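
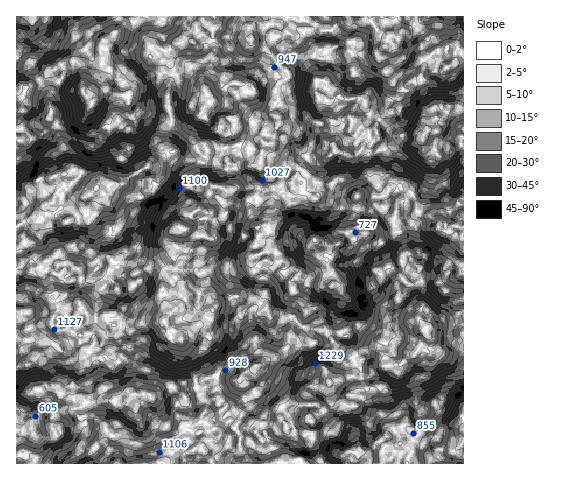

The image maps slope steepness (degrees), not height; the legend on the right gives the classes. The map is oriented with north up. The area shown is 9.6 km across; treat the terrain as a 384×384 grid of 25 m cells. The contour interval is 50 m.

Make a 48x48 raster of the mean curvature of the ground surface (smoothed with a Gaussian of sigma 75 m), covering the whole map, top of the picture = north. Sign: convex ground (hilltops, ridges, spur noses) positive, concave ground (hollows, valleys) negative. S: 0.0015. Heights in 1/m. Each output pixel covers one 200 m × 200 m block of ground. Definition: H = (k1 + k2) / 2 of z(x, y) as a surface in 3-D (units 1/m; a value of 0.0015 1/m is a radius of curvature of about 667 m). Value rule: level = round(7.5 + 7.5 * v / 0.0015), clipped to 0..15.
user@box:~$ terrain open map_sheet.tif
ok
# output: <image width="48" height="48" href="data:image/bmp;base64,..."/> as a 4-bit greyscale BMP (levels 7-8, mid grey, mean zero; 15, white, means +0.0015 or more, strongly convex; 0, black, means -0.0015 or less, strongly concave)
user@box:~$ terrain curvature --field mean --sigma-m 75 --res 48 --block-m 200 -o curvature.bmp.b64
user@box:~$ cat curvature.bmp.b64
<image width="48" height="48" href="data:image/bmp;base64,Qk32BAAAAAAAAHYAAAAoAAAAMAAAADAAAAABAAQAAAAAAIAEAAATCwAAEwsAABAAAAAAAAAAAAAAABEREQAiIiIAMzMzAERERABVVVUAZmZmAHd3dwCIiIgAmZmZAKqqqgC7u7sAzMzMAN3d3QDu7u4A////AGZ4qlZWuXy6x2ipZlemQwTHEzR8mcU1RMpYt3ZXqFV5uq3HiYnIVo/SAAFpmMhDI3MDNKmaWJZol3icp1inmZ/YyBlTi4l6hUI5EnR7e5GGSHNpo45a6GlnxQzRZTmHcYNMVKWvq0GpbaqWZoyIxs+1U1ykYlyXMlUGeLi5RibFq0r4eFV6ha2YrfklY4+akCt3pnRDETghmRfFykVqtlELmthacakKgFuIqGZ2VSMBhWyHh2dWdtqtkDiKlYomhKIUVlljhDVUMVqIYElWVs+v2GdCuXqWioVnRol1uGh2ZmUmZDFXiJady7qZ7ke3a5nJi7uJ23ZGq5dleEAWaIr8NFXfzIm6qXdozIh3hmd5rMqpRVdCJHq4S4ObS/rN2XmZ63V4ZnV8zba7lodWZEIVmqrIWKmadou6iFhKqZNL39ieyUBtk2ZMYEqnQ2rpZ0NUUnhYuMqLqKqoZ1OMY7zueKdodp/qd3p0l5uMppq/o1irVJi+rIbIa9Z6m9zJmb/IRr1sxYh5q3O/pmbdmnbaMxbJary4imqVZ/xXQ5iKepKdmri7FIi3QAjGl6+kdqtZx6h2AFSOeaa7XOncc2UQAWlH1kpyZ3xXYTRqRnBteqWYWHR6Y1hSAFt11DlDQzhEZsgXidh5d0F2NkJ2SLqmVY34WL+VkGmZytpnp3l3iWZ1RySqzodTnrrKi8+nmUmZx1eOuFV5qYZ4lAJnyUN2WXZ2r8vXhmdJ27d3R7achmavyXeIZTADFWZQjamJc6g4l7c3I4eN3cvvmreMhDAEdlRXiHcyRUVIEFE9o1R8/+V4WCA5cDRadCBK11kgQ2VYc3ZJdnecqoV4x2dnhVm7p3l72EY0x6o0q5lzOZWqiq+3h0mWrqz8u4ro2kVWmWl2eEJ0SXAmjLeCiSWXmp35hQOEmliZhUSKmpQVVGhja2S+78rai4eGdASlQjqr2EIBV8ciMUvDObrri6lmnIRUJleGMUiZp3lTIBdDaUATaYZDRlEFllbIR6M1VWqqlauGgymWjqIGhEQmyXRIh7jPnteKdozP1otkeGvZZadXEIs3dXpleted/Zrslq6rp//ZVJiMk4pUNaUEhXYjiFm+xkhGqO93dGq9RJpr2cs1iqeMzJd3cyanlHYIyd/Ng1MiSO+Wh9uXVq73aHiVJWYkZUpZo326Ys1QJ7/WF6rZBr/mOFRBJ2i3kkulUp6pqpqAJW/4S+iECNrNyVmEZFz8qo+kZG3b/pphW97am+pwB5nKda+jVp743c+2cxe5ef+FSv+KhM2WJp31as+EZY2plkzVJ2eVR7mMUKxneLuYdYuonKmYYF7ukjdzaMxRJWaf1olYqpRYeKiXZWmXI5x5hqY3d4tiAouHrcZadkIXa7ibdlaSjLg1YmcWc52nhYlSSJacg1REVFKKZyFnumru1JsxRZqc6WJneHev23I5YiR4RRCahTpoq/1lIWqJzJJVnKuZ7YVrt3WKd0SYSKgRZIlHYmenfWJCW6mWm63ruFN9hTN0V1OepYZqiqVpag=="/>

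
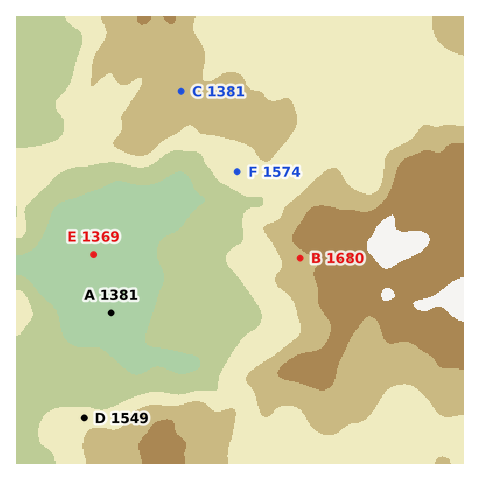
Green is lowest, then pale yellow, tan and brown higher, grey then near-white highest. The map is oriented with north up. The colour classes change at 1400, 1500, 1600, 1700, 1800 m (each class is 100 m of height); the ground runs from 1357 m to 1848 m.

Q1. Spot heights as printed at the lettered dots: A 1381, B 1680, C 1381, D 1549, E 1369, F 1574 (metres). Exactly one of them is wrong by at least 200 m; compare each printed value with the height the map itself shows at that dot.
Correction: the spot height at C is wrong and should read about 1631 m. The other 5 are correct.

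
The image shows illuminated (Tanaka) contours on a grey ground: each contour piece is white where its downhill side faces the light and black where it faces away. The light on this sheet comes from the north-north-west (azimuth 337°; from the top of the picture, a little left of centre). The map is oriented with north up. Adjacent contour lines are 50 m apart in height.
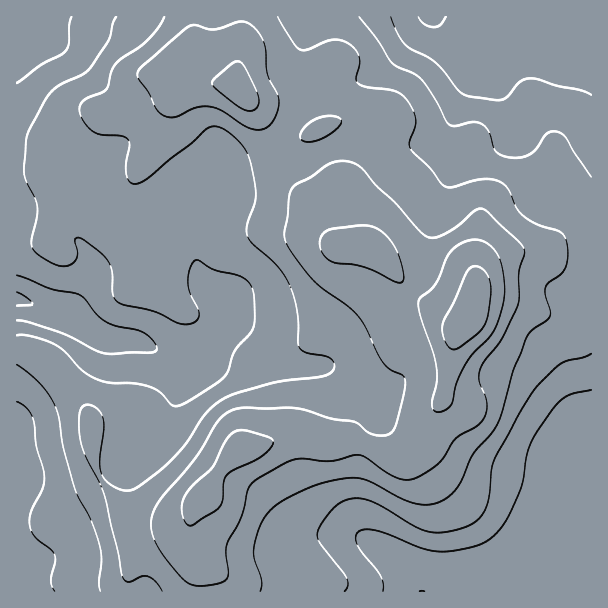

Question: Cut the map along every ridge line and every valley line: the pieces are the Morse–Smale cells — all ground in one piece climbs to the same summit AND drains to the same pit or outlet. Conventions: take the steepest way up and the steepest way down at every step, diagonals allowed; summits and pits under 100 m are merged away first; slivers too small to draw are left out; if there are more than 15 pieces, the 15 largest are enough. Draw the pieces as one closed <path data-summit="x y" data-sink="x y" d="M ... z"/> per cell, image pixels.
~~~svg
<path data-summit="470 317" data-sink="17 299" d="M240 16l-224 1 1 575 183 0 0-35-10-29 2-13 6-14 8-9 14-22 13-14 9-6 21-5 13-6 24-3 26 9 36 0 31 15 11 2 7-4 11-11 11-31 11-20 10-55 4-11 8-7-19-7-34-22-27-33-12-11-15-4-14 0-5-6-3-13 1-42-19-38-3-16-17 8-9 0-9-5-16-14-27-33-2-16 5-26z"/><path data-summit="470 317" data-sink="431 17" d="M591 16l-349 0-1 29-5 38 10 15 19 22 16 14 9 5 9 0 19-10-2 9 3 9 19 38-1 42 3 13 5 6 23 1 10 6 25 31 16 14 42 24 4 0 5-5 4-14 3-3 9-2 33 6 26 10 33 10 13 0z"/><path data-summit="470 317" data-sink="422 591" d="M486 298l-6 0-6 5-4 14-14 19-12 60-11 20-11 31-11 11-13 4-36-17-36 0-26-9-12 0-25 9-21 5-16 12-20 30-8 9-8 21 2 12 8 23 1 35 391-1 0-267-14 0-29-8-30-12z"/>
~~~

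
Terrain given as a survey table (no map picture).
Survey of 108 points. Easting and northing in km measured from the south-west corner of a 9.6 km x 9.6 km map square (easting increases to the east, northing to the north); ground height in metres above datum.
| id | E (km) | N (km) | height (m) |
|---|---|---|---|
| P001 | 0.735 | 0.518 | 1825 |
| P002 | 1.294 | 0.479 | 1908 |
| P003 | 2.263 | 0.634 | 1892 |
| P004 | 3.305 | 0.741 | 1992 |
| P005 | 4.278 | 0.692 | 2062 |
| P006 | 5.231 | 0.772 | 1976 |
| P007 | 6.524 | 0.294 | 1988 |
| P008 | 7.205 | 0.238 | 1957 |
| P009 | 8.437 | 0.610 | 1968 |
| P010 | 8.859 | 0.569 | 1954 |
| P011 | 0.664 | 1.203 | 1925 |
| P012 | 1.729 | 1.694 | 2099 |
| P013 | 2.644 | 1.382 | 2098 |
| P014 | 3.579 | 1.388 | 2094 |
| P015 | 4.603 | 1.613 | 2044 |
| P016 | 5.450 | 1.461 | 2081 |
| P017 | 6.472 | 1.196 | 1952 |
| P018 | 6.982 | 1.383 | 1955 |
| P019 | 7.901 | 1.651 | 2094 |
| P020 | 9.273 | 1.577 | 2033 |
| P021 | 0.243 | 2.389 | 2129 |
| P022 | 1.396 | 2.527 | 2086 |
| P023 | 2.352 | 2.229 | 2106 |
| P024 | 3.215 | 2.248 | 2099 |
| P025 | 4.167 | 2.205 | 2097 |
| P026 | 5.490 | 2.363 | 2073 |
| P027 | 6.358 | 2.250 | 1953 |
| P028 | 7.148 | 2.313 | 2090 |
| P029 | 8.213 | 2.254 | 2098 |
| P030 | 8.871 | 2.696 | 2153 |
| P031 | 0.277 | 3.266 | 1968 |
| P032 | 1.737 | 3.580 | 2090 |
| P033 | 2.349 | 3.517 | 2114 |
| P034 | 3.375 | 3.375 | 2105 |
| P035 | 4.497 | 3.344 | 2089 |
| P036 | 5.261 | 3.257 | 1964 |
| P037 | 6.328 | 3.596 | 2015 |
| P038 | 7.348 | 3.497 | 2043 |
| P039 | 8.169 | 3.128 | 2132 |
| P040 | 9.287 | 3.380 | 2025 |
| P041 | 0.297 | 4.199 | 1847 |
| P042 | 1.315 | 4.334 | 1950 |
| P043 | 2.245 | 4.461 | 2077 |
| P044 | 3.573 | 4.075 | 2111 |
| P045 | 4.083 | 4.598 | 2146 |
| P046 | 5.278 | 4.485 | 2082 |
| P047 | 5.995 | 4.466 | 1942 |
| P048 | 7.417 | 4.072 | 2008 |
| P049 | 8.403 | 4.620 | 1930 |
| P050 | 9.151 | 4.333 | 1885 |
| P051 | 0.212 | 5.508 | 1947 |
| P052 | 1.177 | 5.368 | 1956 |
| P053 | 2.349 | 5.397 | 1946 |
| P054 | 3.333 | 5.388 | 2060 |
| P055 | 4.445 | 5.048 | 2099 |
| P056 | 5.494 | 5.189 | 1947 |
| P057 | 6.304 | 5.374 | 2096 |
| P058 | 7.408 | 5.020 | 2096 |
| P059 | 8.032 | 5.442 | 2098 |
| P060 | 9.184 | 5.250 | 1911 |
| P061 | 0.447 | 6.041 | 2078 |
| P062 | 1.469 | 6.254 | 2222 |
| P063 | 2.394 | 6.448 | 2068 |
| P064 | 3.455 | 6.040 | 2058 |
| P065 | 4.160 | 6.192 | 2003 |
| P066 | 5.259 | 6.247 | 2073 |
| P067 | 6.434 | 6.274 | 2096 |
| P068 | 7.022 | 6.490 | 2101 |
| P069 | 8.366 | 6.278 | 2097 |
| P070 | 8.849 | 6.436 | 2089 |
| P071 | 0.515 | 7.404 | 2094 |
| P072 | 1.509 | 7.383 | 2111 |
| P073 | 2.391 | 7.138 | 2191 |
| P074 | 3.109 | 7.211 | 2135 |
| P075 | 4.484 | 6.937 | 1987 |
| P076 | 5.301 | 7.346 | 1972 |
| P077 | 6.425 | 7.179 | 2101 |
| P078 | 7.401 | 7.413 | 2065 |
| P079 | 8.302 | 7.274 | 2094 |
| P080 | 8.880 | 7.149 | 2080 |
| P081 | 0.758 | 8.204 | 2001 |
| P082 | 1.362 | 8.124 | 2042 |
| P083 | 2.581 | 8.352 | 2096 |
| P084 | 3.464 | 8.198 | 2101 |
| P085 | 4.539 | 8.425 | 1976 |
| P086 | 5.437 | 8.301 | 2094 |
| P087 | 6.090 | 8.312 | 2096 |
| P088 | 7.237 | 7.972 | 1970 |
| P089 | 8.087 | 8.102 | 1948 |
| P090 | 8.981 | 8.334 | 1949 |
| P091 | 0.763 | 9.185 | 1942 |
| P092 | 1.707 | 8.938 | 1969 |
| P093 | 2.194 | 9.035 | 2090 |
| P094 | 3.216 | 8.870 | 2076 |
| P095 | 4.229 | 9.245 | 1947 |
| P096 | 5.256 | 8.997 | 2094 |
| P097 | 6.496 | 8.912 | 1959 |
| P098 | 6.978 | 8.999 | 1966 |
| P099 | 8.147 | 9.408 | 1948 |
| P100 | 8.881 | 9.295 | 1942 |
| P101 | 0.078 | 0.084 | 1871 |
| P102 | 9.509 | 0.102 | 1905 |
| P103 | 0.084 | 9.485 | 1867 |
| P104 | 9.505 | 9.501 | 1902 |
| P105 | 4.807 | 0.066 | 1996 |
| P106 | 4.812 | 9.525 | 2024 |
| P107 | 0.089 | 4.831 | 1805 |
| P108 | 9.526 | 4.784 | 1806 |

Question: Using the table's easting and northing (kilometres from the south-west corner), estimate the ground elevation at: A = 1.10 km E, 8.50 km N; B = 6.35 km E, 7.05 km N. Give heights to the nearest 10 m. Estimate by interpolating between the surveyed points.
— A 2030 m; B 2100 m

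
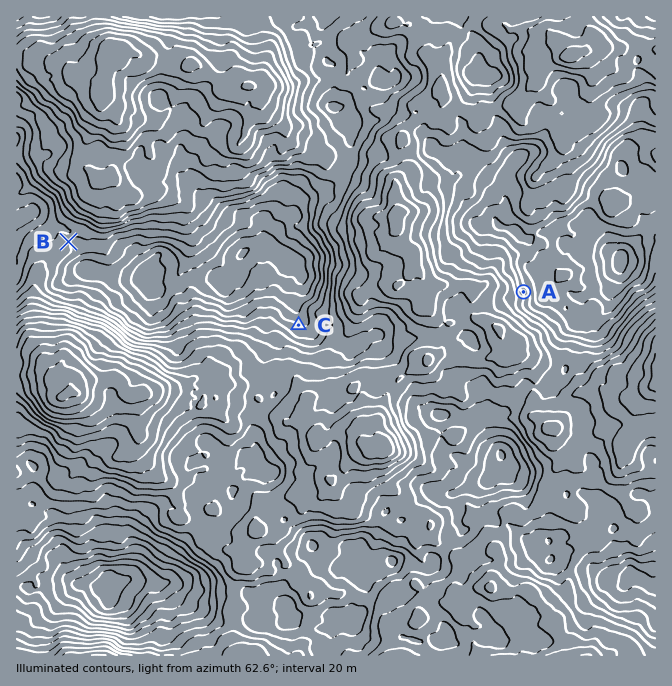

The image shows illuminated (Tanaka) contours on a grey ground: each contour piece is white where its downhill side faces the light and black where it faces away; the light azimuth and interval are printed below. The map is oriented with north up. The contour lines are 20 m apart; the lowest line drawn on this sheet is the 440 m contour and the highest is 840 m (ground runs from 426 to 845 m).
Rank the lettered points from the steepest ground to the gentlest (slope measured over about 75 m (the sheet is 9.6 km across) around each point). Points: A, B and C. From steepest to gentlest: A C B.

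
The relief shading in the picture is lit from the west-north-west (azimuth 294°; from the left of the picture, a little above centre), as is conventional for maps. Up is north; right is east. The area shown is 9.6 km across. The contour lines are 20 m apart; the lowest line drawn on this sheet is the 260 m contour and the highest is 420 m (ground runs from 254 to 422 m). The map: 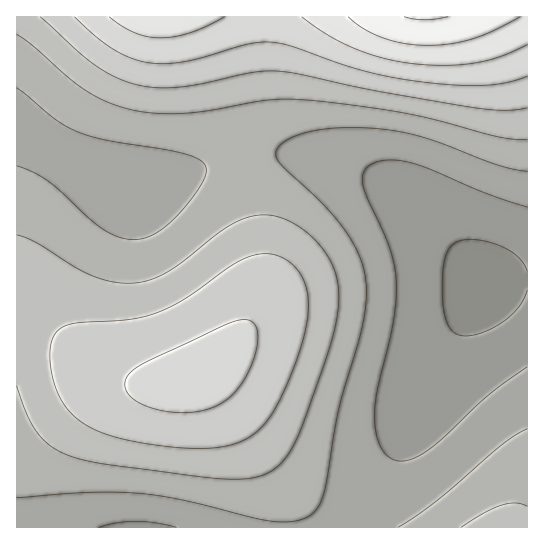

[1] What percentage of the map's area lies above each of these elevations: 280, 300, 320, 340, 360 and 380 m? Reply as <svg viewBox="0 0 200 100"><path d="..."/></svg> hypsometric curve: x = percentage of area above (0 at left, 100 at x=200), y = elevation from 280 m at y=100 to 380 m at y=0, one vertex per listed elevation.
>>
<svg viewBox="0 0 200 100"><path d="M173 100l-41-20-47-20-34-20-29-20-14-20"/></svg>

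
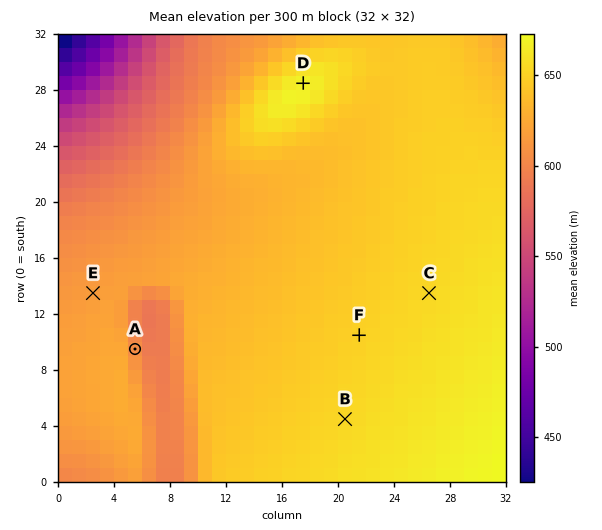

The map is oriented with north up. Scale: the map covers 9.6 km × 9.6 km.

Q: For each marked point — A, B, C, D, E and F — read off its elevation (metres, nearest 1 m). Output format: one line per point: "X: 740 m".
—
A: 605 m
B: 654 m
C: 654 m
D: 669 m
E: 616 m
F: 650 m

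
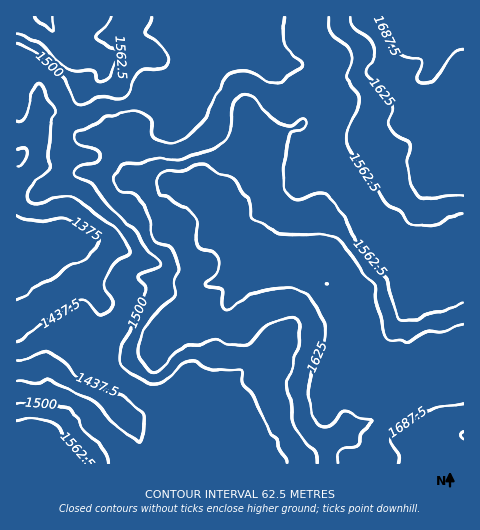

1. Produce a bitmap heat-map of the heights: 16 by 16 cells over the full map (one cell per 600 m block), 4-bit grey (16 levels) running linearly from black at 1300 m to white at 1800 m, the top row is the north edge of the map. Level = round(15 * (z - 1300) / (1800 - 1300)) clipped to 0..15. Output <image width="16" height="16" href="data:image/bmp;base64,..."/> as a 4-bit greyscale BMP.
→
<image width="16" height="16" href="data:image/bmp;base64,Qk32AAAAAAAAAHYAAAAoAAAAEAAAABAAAAABAAQAAAAAAIAAAAATCwAAEwsAABAAAAAAAAAAAAAAABEREQAiIiIAMzMzAERERABVVVUAZmZmAHd3dwCIiIgAmZmZAKqqqgC7u7sAzMzMAN3d3QDu7u4A////AJl1REVWiazNh1RERFeaq81VRFVFaKqqu0RWd2Z3mqqqRVWJiIebuqo0RGmZmZuoeCM1Z5qqu6d3IiRYmru7h3ciNHmrqZl3h0RXiruoh3ipRWeZqZh3iapFZ3Z4mHeaqkRmZmeXd5qqRXdmZnZnm7tYmGZmZmebzJmHZmZmeKzd"/>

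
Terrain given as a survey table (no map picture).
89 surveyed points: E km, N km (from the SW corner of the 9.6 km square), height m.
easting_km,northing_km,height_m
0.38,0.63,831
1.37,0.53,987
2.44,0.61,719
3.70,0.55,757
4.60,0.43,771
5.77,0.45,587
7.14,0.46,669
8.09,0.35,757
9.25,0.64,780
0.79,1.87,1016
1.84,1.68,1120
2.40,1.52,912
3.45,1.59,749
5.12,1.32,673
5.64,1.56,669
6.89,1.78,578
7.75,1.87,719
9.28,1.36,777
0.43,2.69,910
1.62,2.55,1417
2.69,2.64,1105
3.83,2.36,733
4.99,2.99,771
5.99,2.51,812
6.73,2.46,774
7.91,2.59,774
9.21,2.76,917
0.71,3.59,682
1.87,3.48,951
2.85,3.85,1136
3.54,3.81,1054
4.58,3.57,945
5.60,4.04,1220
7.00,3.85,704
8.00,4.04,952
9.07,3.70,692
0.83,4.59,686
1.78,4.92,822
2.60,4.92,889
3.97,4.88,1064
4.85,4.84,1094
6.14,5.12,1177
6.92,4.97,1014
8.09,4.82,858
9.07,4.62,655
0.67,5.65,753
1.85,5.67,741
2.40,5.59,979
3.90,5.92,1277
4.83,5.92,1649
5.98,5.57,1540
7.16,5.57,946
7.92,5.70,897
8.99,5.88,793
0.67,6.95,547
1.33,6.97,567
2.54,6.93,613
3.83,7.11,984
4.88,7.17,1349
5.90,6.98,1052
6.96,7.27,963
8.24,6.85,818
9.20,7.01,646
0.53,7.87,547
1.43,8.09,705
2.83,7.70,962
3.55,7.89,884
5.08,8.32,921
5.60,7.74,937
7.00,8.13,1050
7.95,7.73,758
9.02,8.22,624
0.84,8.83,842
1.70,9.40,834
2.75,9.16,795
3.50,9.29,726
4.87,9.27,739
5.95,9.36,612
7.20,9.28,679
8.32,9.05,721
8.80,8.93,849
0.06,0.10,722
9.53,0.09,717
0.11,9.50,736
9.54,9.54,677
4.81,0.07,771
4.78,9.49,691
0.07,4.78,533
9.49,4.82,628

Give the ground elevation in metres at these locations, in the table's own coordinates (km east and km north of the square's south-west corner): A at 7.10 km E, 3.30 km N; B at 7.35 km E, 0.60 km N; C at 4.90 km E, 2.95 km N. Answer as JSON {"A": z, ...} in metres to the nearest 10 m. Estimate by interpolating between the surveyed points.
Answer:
{"A": 700, "B": 570, "C": 730}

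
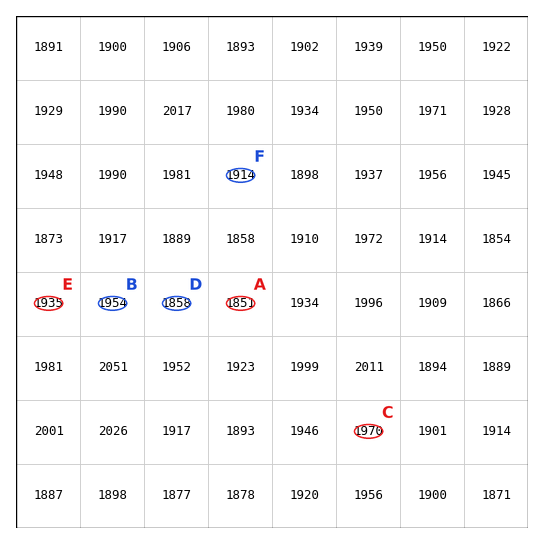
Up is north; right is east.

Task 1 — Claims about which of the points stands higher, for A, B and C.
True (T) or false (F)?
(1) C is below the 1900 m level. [F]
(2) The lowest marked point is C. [F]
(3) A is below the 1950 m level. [T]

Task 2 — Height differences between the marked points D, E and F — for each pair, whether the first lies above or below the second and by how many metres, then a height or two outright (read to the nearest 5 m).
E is above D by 75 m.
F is above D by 55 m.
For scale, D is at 1860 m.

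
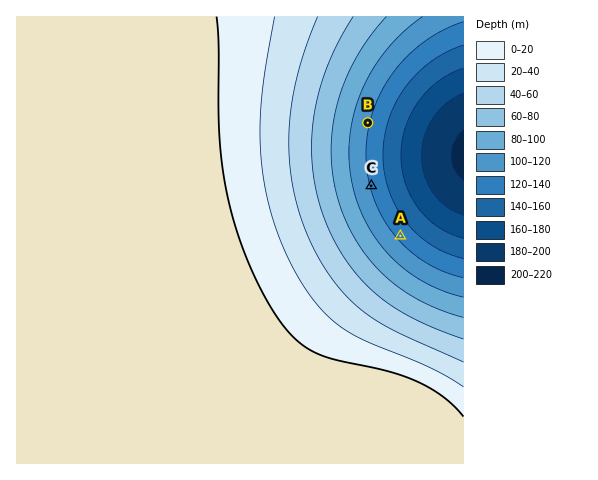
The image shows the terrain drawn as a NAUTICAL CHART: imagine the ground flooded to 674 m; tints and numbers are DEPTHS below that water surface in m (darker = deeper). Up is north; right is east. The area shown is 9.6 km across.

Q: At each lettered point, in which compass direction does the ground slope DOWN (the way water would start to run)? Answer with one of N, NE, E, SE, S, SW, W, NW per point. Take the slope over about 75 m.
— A NE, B E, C E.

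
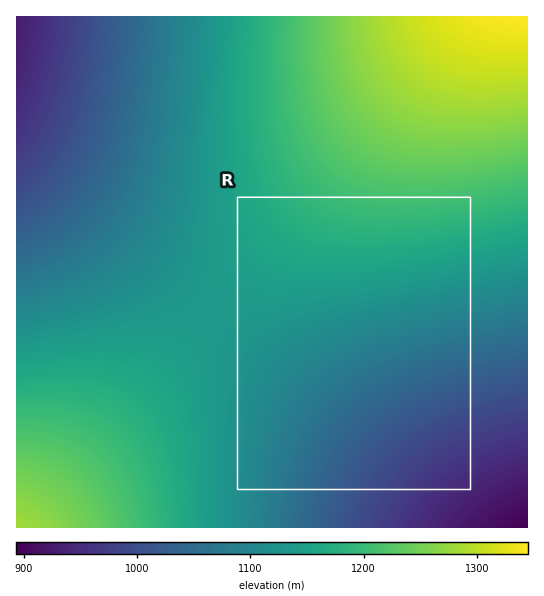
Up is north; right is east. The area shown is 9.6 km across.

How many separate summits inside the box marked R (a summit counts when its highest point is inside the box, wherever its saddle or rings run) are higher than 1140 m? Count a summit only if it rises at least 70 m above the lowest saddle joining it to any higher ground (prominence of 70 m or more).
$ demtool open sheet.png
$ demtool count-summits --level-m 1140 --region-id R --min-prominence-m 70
0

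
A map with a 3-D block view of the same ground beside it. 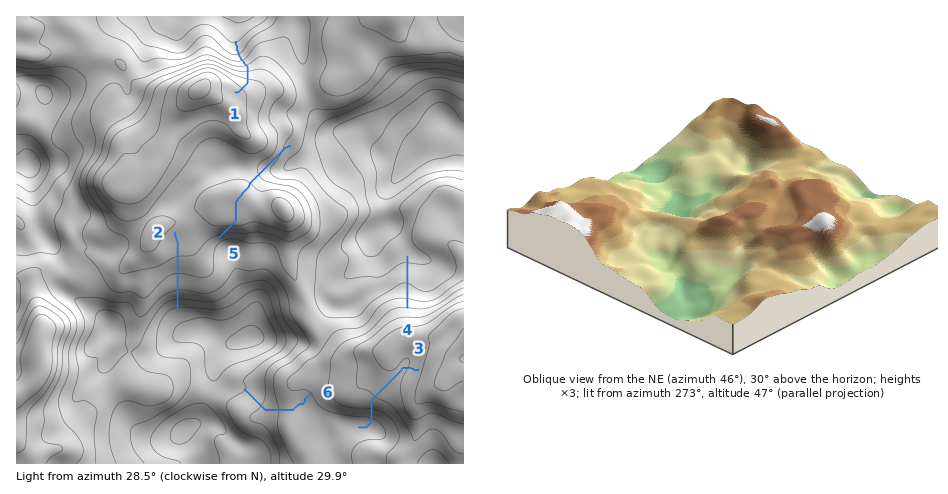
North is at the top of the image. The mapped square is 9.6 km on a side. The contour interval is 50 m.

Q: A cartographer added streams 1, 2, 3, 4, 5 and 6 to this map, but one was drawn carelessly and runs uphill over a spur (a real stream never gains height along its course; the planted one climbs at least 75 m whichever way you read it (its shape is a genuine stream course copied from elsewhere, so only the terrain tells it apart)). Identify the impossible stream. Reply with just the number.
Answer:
5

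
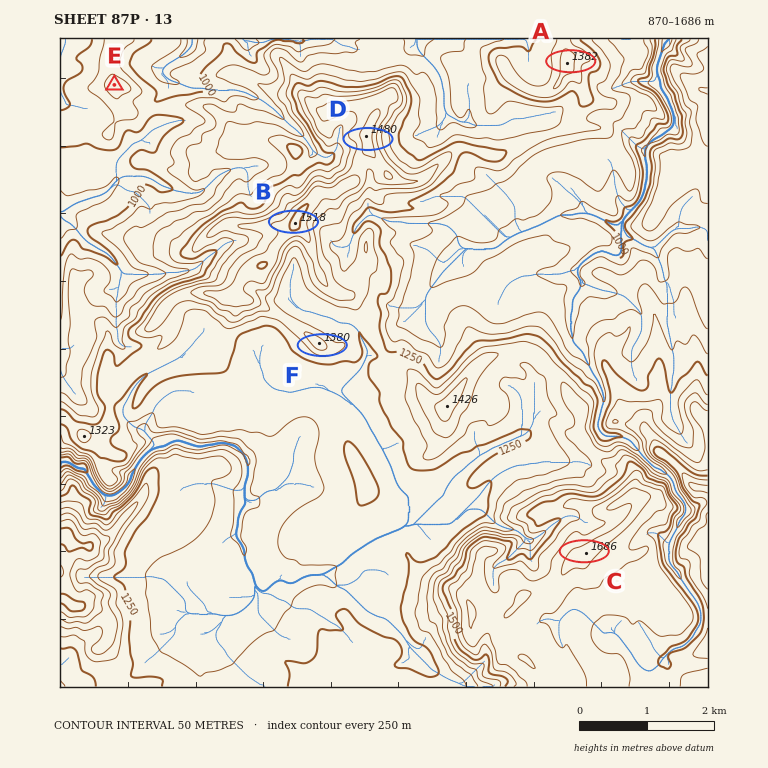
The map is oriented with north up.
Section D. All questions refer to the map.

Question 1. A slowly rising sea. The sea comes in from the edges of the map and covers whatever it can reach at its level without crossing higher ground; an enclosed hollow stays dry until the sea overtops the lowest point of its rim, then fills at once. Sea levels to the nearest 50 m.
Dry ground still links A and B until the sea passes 1200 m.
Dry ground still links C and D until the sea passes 1250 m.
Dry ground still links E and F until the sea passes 1000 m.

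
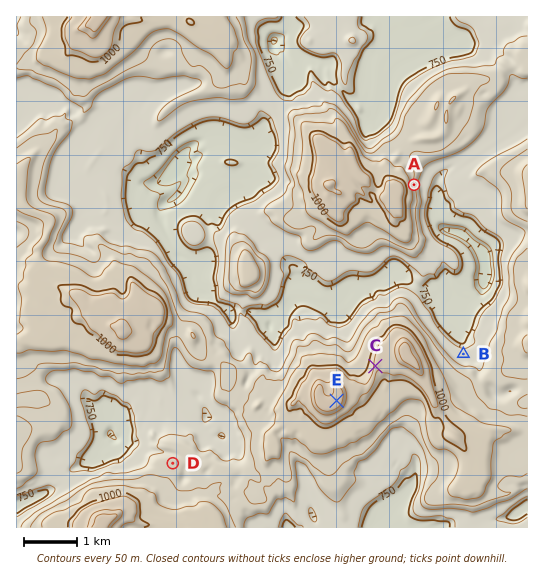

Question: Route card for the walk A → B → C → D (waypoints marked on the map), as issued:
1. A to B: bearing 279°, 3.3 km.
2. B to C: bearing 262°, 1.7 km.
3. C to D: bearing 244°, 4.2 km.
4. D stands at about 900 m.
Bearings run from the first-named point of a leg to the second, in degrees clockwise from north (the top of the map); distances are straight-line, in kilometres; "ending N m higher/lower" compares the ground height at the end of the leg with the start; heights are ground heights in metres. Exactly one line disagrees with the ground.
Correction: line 1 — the bearing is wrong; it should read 164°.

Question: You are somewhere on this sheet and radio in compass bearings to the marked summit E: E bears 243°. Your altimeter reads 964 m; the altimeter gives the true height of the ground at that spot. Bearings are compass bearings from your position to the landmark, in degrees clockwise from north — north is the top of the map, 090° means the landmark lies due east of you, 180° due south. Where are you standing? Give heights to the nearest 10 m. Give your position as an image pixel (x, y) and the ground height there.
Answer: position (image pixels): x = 430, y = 353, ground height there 960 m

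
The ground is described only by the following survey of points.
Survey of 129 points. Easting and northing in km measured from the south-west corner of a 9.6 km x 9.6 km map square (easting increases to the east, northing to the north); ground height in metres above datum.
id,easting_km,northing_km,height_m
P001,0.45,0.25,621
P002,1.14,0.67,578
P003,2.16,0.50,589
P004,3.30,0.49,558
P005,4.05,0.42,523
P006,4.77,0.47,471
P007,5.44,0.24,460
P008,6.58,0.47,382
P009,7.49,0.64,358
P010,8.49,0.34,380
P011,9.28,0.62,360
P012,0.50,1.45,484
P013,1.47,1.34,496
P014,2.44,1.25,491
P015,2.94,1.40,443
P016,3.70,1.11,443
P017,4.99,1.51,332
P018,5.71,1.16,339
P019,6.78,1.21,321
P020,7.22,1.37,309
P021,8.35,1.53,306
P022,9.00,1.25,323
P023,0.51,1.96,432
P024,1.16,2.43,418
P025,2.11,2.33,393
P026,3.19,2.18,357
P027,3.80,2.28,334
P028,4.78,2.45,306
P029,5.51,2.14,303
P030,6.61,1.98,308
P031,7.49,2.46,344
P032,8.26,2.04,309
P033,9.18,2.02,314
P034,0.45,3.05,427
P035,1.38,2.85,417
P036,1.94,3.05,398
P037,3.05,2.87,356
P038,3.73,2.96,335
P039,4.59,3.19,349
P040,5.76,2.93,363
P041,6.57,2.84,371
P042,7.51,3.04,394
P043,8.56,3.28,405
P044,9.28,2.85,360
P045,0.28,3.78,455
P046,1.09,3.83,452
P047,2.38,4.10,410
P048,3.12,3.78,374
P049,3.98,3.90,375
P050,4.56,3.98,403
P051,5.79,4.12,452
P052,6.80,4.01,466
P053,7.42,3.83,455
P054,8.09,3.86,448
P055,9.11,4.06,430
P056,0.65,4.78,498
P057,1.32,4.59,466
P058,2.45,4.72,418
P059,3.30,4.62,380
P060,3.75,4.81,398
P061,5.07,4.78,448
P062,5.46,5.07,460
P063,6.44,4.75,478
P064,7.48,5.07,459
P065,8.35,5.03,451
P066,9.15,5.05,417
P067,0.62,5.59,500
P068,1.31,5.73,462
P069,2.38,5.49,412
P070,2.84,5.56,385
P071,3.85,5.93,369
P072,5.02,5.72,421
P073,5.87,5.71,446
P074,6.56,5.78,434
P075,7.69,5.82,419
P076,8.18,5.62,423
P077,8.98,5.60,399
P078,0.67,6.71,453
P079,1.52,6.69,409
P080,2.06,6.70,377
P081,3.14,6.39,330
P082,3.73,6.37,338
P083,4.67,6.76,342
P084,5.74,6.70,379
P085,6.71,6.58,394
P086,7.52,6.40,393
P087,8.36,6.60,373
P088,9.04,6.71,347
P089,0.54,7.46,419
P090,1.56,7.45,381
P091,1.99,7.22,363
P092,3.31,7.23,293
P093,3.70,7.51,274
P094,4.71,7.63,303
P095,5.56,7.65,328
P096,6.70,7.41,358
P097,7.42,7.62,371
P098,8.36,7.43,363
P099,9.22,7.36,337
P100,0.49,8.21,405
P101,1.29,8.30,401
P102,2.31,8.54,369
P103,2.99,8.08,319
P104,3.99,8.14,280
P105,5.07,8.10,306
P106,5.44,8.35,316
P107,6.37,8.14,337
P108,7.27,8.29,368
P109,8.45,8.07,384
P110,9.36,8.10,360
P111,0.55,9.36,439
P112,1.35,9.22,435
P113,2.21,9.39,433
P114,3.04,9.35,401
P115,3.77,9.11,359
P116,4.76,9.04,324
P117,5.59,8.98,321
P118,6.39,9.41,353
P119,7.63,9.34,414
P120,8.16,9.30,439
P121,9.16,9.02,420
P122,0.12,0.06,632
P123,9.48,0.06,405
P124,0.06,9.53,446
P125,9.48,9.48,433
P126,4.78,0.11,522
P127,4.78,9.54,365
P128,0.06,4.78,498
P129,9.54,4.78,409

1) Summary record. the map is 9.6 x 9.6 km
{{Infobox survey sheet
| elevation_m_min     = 270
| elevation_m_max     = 635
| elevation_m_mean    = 400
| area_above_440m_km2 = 20.7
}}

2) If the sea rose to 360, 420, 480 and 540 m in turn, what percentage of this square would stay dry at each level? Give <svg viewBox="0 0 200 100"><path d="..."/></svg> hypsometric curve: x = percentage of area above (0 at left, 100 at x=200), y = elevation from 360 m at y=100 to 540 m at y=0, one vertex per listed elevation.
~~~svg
<svg viewBox="0 0 200 100"><path d="M139 100l-71-33-51-34-10-33"/></svg>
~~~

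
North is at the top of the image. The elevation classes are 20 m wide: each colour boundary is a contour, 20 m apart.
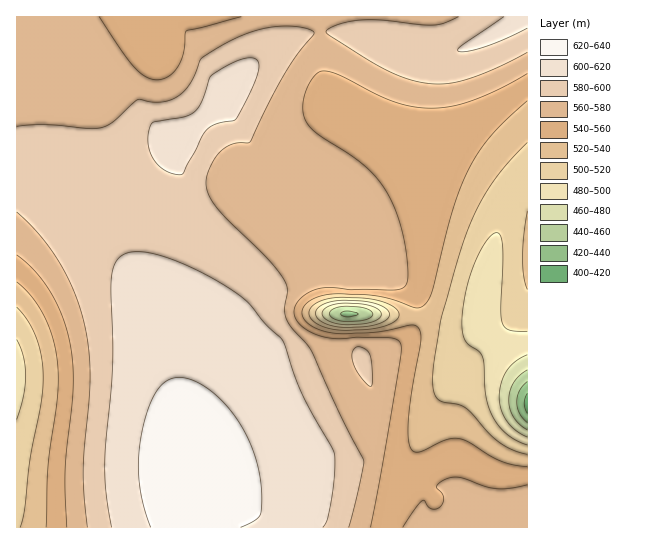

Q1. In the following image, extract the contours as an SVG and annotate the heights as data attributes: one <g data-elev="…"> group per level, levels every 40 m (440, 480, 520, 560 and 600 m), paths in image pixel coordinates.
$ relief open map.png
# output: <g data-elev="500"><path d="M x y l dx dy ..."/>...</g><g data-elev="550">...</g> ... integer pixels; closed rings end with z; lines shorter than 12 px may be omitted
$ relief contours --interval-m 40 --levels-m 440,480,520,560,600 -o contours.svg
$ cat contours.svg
<g data-elev="440"><path d="M527 423l-8-10-2-11 2-11 8-9"/><path d="M346 317l-4-2-1-2 8-2 9 3z"/></g><g data-elev="480"><path d="M527 437l-12-7-8-9-6-11-2-13 3-15 5-12 8-9 12-6"/><path d="M346 325l-18-4-5-4 0-6 3-3 5-3 16-2 23 3 7 3 4 4-1 5-8 4z"/></g><g data-elev="520"><path d="M527 454l-16-5-13-8-33-34-8-3-14-2-5-3-4-7-1-11 1-19 7-44 18-61 10-30 10-23 14-22 14-18 20-22"/><path d="M339 330l-14-3-11-5-5-7 0-4 2-4 7-5 11-3 12-2 20 1 25 5 8 4 5 6 0 4-3 4-13 5-17 4z"/><path d="M17 307l10 13 9 17 5 18 2 20-2 27-10 53-6 54-5 18"/><path d="M527 211l-3 24-1 23 1 19 3 12"/></g><g data-elev="560"><path d="M370 527l29-161 2-15 0-7-4-5-7-1-33-1-20 2-18-3-10-5-9-6-5-7-1-8 3-7 6-7 8-5 10-3 69 2 12-2 4-3 2-6-2-28-4-20-6-20-7-16-10-14-18-18-43-29-11-11-3-6-1-8 3-18 9-16 6-4 5 0 14 4 37 19 20 9 21 4 21 1 19-3 20-7 24-10 25-14"/><path d="M527 485l-17 3-13 1-12-3-24-8-14 0-7 4-3 4 6 11 0 5-2 4-4 3-6 0-3-3-3-5-3 0-19 26"/><path d="M17 255l18 17 16 21 12 25 7 27 3 38-8 84 2 60"/><path d="M241 17l-55 14-2 22-6 13-9 10-12 4-11-3-12-10-12-16-23-34"/></g><g data-elev="600"><path d="M323 527l4-8 5-22 3-24-1-19-32-60-20-55-17-16-18-21-25-18-24-13-24-11-21-7-16-1-11 1-7 5-5 8-3 12 2 88-8 101 1 28 6 32"/><path d="M174 174l7 1 2-2 19-37 6-7 7-5 18-3 4-3 20-41 2-11-3-7-6-1-11 2-13 6-15 9-10 29-4 6-6 4-9 3-28 5-3 2-3 15 3 16 10 12z"/><path d="M504 17l-41 28-5 4 0 2 9 0 16-4 21-8 23-11"/></g>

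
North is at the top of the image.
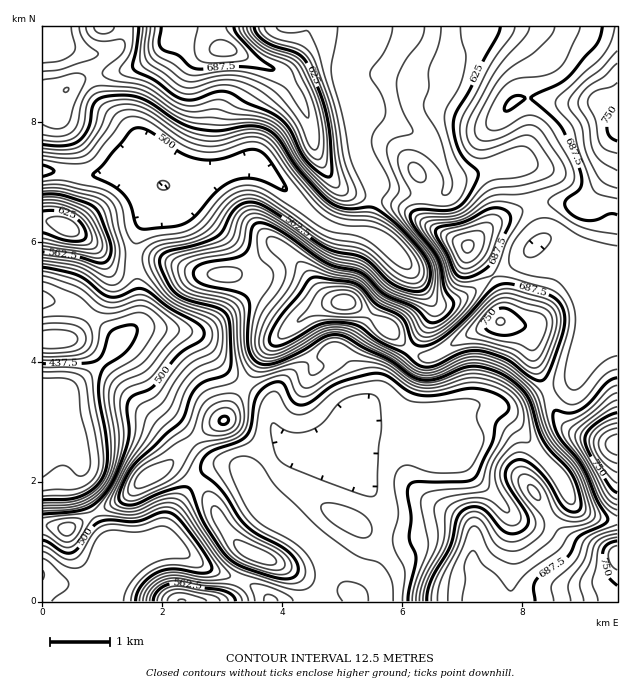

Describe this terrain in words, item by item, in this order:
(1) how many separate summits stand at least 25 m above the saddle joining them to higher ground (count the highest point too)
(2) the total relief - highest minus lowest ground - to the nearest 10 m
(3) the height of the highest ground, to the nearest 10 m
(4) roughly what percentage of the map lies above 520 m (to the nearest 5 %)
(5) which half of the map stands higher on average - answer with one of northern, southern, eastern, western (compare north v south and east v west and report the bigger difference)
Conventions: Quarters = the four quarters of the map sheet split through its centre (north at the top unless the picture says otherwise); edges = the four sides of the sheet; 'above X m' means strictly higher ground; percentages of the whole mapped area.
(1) Counting only tops that stand 25 m proud, the map has 13 summits.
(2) Highest minus lowest: about 420 m of relief.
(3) The highest ground is at about 810 m.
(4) Ground above 520 m makes up about 80 % of the sheet.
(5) Taken as a whole, the eastern half is higher than the western.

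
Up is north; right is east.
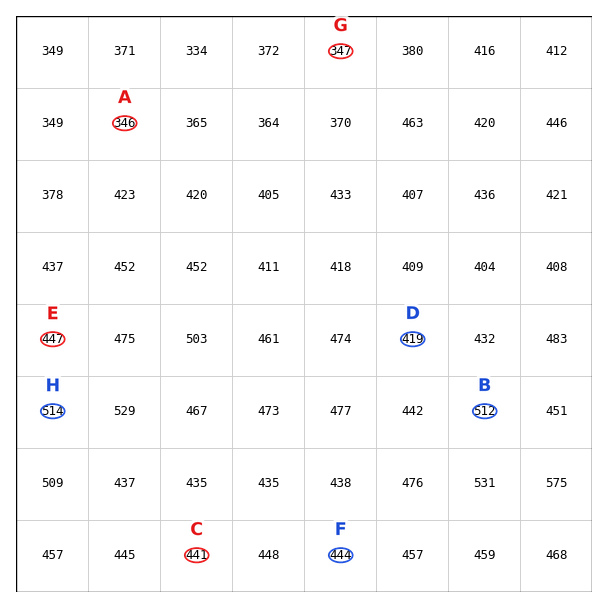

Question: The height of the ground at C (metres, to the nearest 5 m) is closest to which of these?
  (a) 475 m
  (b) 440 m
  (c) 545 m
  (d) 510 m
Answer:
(b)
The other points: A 345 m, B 510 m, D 420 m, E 445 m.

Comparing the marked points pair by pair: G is lower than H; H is higher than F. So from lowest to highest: G F H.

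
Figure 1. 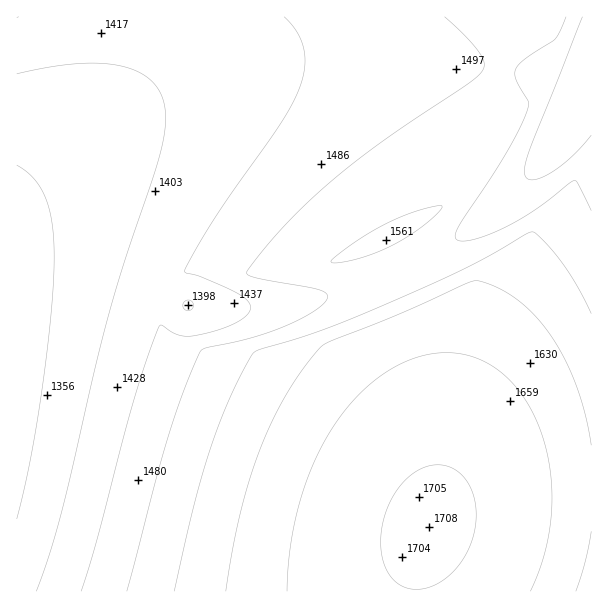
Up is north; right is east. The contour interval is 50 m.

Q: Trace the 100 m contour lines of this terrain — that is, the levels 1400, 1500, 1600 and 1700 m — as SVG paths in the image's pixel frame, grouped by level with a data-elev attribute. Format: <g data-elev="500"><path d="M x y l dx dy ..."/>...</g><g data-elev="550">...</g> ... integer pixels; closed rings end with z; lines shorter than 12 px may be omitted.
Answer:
<g data-elev="1400"><path d="M185 310l-2-4 1-4 4-2 4 2 1 4-1 3-4 2z"/><path d="M17 74l34-7 29-4 25 1 21 3 17 7 12 10 7 14 4 18-2 18-5 22-48 149-15 60-34 147-13 43-13 36"/></g><g data-elev="1500"><path d="M591 211l-13-28-3-3-41 30-31 18-18 8-15 4-11 1-4-4 1-6 5-9 48-73 18-37 1-11-12-21-1-6 1-5 9-10 30-20 11-22"/><path d="M445 17l20 19 14 17 5 10-2 8-13 12-83 56-54 42-47 44-37 45-1 3 1 2 8 3 64 12 7 4 0 5-5 6-10 7-30 15-36 12-40 9-6 3-16 39-16 47-41 154"/></g><g data-elev="1600"><path d="M576 591l9-30 6-30"/><path d="M591 445l-6-32-10-31-14-29-15-24-18-20-21-16-25-11-6-1-7 1-70 32-71 28-7 5-12 13-15 22-14 23-12 26-11 27-18 61-13 72"/></g><g data-elev="1700"><path d="M408 588l9 1 9-1 18-9 17-16 11-23 4-24-3-22-9-17-8-7-7-3-9-2-9 0-9 3-9 6-9 8-8 9-11 22-4 26 2 22 4 10 6 8 6 6z"/></g>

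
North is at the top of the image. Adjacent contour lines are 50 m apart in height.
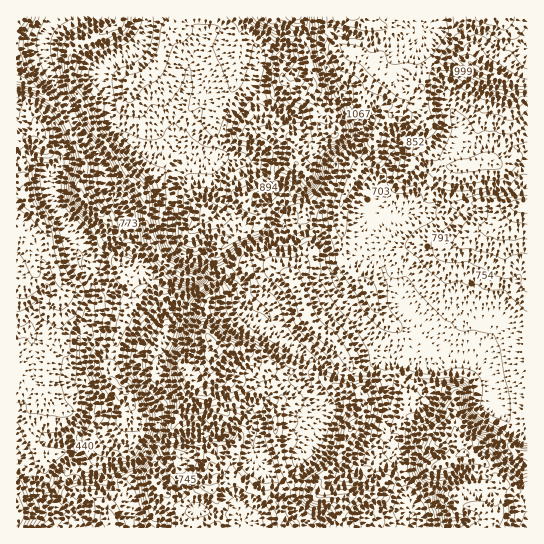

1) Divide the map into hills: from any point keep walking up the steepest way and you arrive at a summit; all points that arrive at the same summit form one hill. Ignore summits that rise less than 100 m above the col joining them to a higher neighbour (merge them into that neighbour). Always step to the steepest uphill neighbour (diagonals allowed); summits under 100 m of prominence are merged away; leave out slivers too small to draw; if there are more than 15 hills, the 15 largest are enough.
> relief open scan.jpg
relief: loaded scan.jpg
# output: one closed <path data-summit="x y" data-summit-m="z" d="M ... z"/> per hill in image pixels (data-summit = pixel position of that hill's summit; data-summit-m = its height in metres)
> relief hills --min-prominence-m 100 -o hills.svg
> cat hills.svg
<path data-summit="486 73" data-summit-m="1310" d="M422 16l-102 1 1 38 16 36 7 7 17 31-5 17-11 7-9 12-4 18-11 23-1 19-5 8 12 13 1 20 23 43 26 31 25 20 9 4 5-9 0-18 5-14-20-16-2-14-14-18-1-6-15-10 6-30-2-10 12 2 14-2 14-7 13-1 20-15 21-1 34-8 17-16 10-6 0-116-10-4-17-1-20-13-16 1-7-3-33 0z"/><path data-summit="495 519" data-summit-m="1333" d="M317 233l-11 0-12 7-21 0-12 5-16 3-12 10-6 11 16 16 2 13 16 10 20 27 20 18 24 11 16 11 10 0 23-12 11-2 0 13 4 17 0 23-5 19 5 6 2 14 6 5 7 13 1 18 8 25 0 14 114 0 1-90-10-5-9-10-12-25-5-21-5-10-12-8-26-4-18-25-9-7-6 14 0 18-5 9-20-12-23-21-7-12-10-10-23-43-1-20z"/><path data-summit="297 17" data-summit-m="1271" d="M319 16l-125 0-1 7 8 8 2 7-12 23-4 28-11 20-3 10 0 10 6 12 0 12 14 0 18 8 14-4 24 4 30 28 1 17 7 8-3 11 1 15 9 0 12-7 8 0 3-3 3-5 1-19 11-23 4-18 9-12 11-7 5-17-17-31-7-7-16-36z"/><path data-summit="345 497" data-summit-m="1162" d="M310 357l-2 1-3 19-30 8-6 6 0 4-4 6-10 3-4 5-2 13 4 8-1 15 5 17 30 31 5 13 15 15-1 7 105 0 2-3 0-11-8-25-1-18-7-13-6-5-2-14-5-6 5-19 0-23-4-17 0-13-11 2-23 12-10 0z"/><path data-summit="213 343" data-summit-m="1219" d="M226 268l-9 3-4 7-10 10-17 9-17 20-6 0-6 5-17 25-3 19 6 19 16 28-3 21 2 3 11 4 32-8 14 18 23 5 9 0 6-6 0-20-4-8 2-13 4-5 10-3 4-6 0-4 6-6 30-8 3-19-27-23-20-27-16-10-2-13z"/><path data-summit="527 205" data-summit-m="1048" d="M527 165l-9 6-17 16-34 8-21 1-20 15-13 1-20 8-18 1-6 38 15 10 1 6 14 18 2 14 26 20 24 29 26 3 3-4 17-25 3-31 22-24 6-1z"/><path data-summit="142 193" data-summit-m="982" d="M147 16l-92 0-11 21 0 14 5 20 11 24 19 35 21 27 4 9 0 16 21 31 3 18-13 15 28 20 4 11 10 13 5 29 7-2 17-20 17-9 10-10 3-8-35-17-10-14-2-17 3-7 0-30 8-31-2-2-21 1-15-5-13-9-12-12-6-10-2-19-8-23 2-6 10-9 20-9 8-9 7-16z"/><path data-summit="26 197" data-summit-m="844" d="M31 157l-15 5 0 171 11-2 8 10 20 6 15 16 8 1 1-27 9-16 5-23 0-11-12-18-5-31-23-36-1-25-13-16z"/><path data-summit="21 79" data-summit-m="1074" d="M54 16l-38 1 0 144 13-4 6 2 14 12 2 5 8-10 2-8-2-25 17-10-19-33-12-31-1-22z"/><path data-summit="287 527" data-summit-m="986" d="M201 433l-20 6 3 8 0 14-5 4-4 1 5 4 3 7-2 16 14 16 36 6 8 4 0 9 66-1 2-6-15-15-9-19-23-21-6-15-7 5-9 0-23-5z"/><path data-summit="83 199" data-summit-m="1041" d="M75 124l-16 9 2 25-2 8-7 8 0 24 5 12 19 28 4 19 5 3 9 1 20-14 13-13 1-9-5-18-19-25 0-16-4-9z"/><path data-summit="110 522" data-summit-m="636" d="M103 475l-9 2-21 0-10 3-3 3-8 14 0 4 5 8 0 8-6 9 0 2 86-1-8-26z"/><path data-summit="489 17" data-summit-m="1241" d="M527 16l-104 0 0 5 2 8 33 0 7 3 16-1 20 13 26 4z"/><path data-summit="17 514" data-summit-m="690" d="M17 459l-1 68 34 1 7-11 0-8-5-10-15-13-13-21z"/>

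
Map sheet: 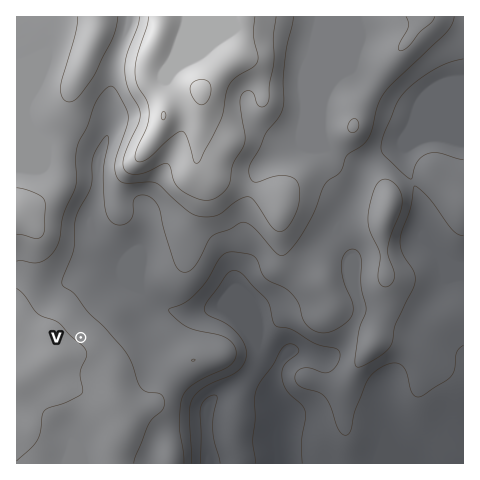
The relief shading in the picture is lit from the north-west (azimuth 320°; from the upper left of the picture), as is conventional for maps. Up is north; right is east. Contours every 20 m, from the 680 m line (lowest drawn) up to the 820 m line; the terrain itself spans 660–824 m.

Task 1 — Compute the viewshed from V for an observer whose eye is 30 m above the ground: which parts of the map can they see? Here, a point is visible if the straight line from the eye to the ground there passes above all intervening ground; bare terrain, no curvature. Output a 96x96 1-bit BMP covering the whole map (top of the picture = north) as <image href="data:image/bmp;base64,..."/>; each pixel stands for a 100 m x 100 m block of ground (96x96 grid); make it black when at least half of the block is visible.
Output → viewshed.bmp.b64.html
<image width="96" height="96" href="data:image/bmp;base64,Qk2+BAAAAAAAAD4AAAAoAAAAYAAAAGAAAAABAAEAAAAAAIAEAAATCwAAEwsAAAIAAAAAAAAA////AAAAAAD///wBwAAAH/4A//////wBwAAAH/4AP/////wBwAAAH/4AH/////wAwAAAH/4AH/////wAwAAAH/4AH/////4AAAAAH/8AH/////8AAAEAH/8AH/////8AAAMAD/4AH///3/+AAAMAD/4AH///z//AAAEAB/4AHw//h//gAAEAA/4AHgP////8AAAAA/4AHgP////+AAAAA/4AHgH/////AAAAA/4ADgH/////gAAAA/4ADgP/////gAAAB/4ADwf/////wAAAB/8AD7//////4AAAD/8AB///////8AAAD/8AA////////AAAB/+AAPj//////gAAAD/AAAD//////4AAAB/AAAD///////AAAB/gAAD///////AAAD/wAAD///////gAAP/wAAD///////gAA//4AAD///////gAB//4AAD///////AB//P4AAD///////AD/+D8AAD//////+AP/+B8AAD//////+B///A+AAD/////+eP///AfAAD/////+A////APAAD//////B////gPAAD//////A////APAAD//////A////APAAD//////Af//+APAAD//////gP//+AfAAD//////gH//8AfAAD//////gH//8AfAAD//////gD//8AfAAD//////gD//8AfAAD//////gD//8AfAAD//////wD/w8AeAAD//////wH/wMA+AAD//////wH/wAA+AAD//////wP/wAf+AAD//////4//wAP+AAD/////////wAH+AAD/////////wAH+AAD/////////wAD+AAD/////////wAD+AAD/////////gAB+AAD/////////gAB/AAB/////////gAA/AAAP////////gAAfAAAD////////gAAfAAAB////////gAAPAAAA//////h/gAAHAAAA//////AfAAACAAAAf////+AAAAAAAAAAf////8AAAAAAAAAAf////4AAAAAAAAAAf////wAAAAAAAAAAf////gAAAAAAAAAAf////gAAAAAAAAAA//B//gAAAAAAAAAA//Af/wAAAAAAAAAB//gP/wAAAAAAAAAB//gP/4AAAAAAAAAD//gH/4AAAAAAAAAH//wH/4AAAAOAAAAH//wH/4AAAAeAAAAP//4Hn8AAAAcAAAAP//4HH8AAAA8AAAAf//8GD8AAAA8AAAAD//+ED8AAAAcAAAAB///8D4AAAAcAAAAw///8D4AAAAIAAAAwf//4DwAAAAAAAABwP//4DAAAAAAAAABwH//wAAAAAAAAAADwD//wAAAAAAAAAAD4D//wAAAAAAAfAAD4B//4AAAAAAAPgAD4B//4AAAAAAAP4AD4A/88AAAAAAAH8AD4Af4eAAAAAAAD+AD4Af4fAAAAAAAD+AD4AP4PAAAAAAAB+AD8AP4HAAAAAAAA+AD8AP4AAAAAAAAAeAD8AH4AAAAAAAAAfgD8AH4AAAAAAAAAP4D8AD8AAAAAAAAAH4D+AD8AAAAAAAAAD4A="/>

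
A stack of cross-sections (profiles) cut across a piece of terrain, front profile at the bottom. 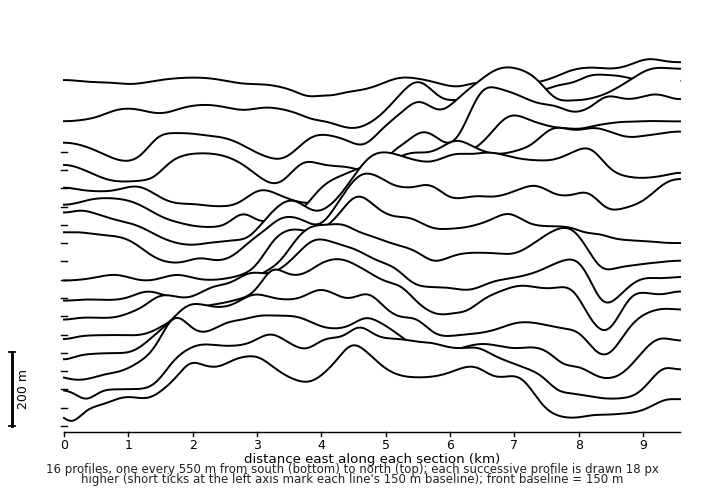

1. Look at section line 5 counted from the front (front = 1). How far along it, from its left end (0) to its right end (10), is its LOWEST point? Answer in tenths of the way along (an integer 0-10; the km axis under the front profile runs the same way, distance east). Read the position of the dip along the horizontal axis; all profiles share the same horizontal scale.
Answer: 0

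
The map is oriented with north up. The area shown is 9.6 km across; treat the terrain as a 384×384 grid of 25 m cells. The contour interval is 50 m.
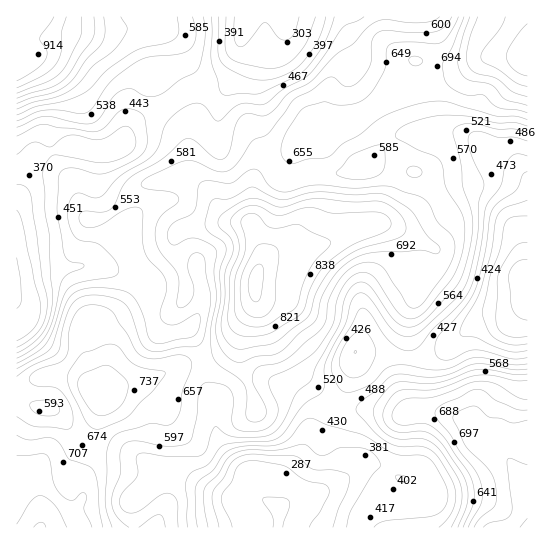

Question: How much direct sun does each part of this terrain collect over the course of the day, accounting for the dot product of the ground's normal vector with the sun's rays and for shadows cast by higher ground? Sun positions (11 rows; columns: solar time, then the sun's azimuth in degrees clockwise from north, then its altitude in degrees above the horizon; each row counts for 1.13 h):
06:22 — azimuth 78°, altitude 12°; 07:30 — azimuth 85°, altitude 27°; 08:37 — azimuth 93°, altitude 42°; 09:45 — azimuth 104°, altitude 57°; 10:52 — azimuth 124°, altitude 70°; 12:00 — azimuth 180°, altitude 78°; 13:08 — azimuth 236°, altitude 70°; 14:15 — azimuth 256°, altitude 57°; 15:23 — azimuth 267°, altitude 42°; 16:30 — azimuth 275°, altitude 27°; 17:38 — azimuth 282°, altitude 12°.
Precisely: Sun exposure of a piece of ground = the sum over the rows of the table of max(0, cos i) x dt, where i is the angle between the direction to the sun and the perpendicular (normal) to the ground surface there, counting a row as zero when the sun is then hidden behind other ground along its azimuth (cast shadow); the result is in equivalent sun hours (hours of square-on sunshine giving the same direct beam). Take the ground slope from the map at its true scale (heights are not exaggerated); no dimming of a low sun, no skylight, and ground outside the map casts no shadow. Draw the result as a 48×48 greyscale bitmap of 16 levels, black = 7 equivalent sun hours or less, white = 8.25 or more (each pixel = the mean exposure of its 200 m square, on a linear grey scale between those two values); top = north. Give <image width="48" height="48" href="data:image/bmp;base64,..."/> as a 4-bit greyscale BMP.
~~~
<image width="48" height="48" href="data:image/bmp;base64,Qk32BAAAAAAAAHYAAAAoAAAAMAAAADAAAAABAAQAAAAAAIAEAAATCwAAEwsAABAAAAAAAAAAAAAAABEREQAiIiIAMzMzAERERABVVVUAZmZmAHd3dwCIiIgAmZmZAKqqqgC7u7sAzMzMAN3d3QDu7u4A////ALzczNuZrN3Lq7u83e3d3L3bu7uJhUerzMzMvduIeL3Lqqqs3e3d3Lzdy8qJhleszNzLvdqKuKvLqqu83u7d3Lve3dqrqHrMzd3bzdqrzNzLu7vM7u7t3cvN7su8uYvMze7b3cu8ze3dy6rMve7d3d3N3Lu8qZvM3d3L3dy8zd3u26m8u93d3e7dy7vLmJzd3MzM3d3Mzd3d3KiIeKvN3d7dy6q5eK3d3cvMzd3M3MzM3cpRAlnN7d3LqZmYec7d3cuqvd7czN3d3dyFRprM3ty6mZiZm97d3bqZvN3Mze7t3dzMuqq7zdvKqqqqvN3dzLu6u7zMze7tzNy93Lu73e3LrN3czdzMut3Lur3dzd7tzO2827zN7d3LmrzLq8zLqu3Lus3d3d3dze3N283d3cuYiZh2eau7vN3dy83d3d3dzd3NzN7ty7uoZ3VDI1eZmmnNy7zdzM3dzd3N3c3duqq7mHd1ICIgAQA4q8zMupm8ztzMy7vMqbqMzMzLhEMRIgA3q9zMuXVXq8vMzLvMp5uK3d3cyodVVSAWrN3MuZqGaZvMzMu8t3uYvMzMzLqGdpQBfN3curu6qGrMu7uruXqXi7qrzKuZqrlAS93dusy5qEi8y7qauoqHerqJq8u7urtyOczMq7vKikSc3My6qpqGi8yZqazMurymRoiZrLu7imR73N26qqqFrN26qYq7u8yqhmaJzcy7m3V63N3KqqqHvd3buoe7vMurypq83u3Lm4Zp3N7bqqqZze3suoabzMu83d3d3uzMm5ZWvN7cupmr3e7tuoeLy8u83u3d3dzdrLhnrN3dy5ia3e7uyoeby8u7zd3d3czdu7uZzN3d3cqZvN7ty5eby8vMzN3u3bve27ur3M3czd3czN3My5aLy8zMvN3e7cvM3Mu83Lvd3d3d3LvM3KeLy8zLu8ze7dy7y7p4mIeszMu7uavN3Kibu9zLvLu97d3dy8t1ZmVHmYiIh6zdy6u6vO3Mzcy73d3d3Myql3dVVVVVes3dzMzMze3M3dy5m93u3Lq7us3KmZmZre7dzdzN3e3My7qnVYrNy5qrzN3d3d3dzd3czczd3e7cqZqoZXmry7u83d3d3d3u3cy83Lzt3d7tzN3duqu8zMzM3c3t3c3e3czM3L3u3c3ty6vN27zN3d3N3cze7d3d7d3d3M3My5rMqJu83Mzd3dy93LvN3e7d3d3e3bmImHeJu8zM3d3M3dy7u6vN3d3u3dzMy5iZiGZXrdzM3d7czMypmZq83czd7u3d3MzLqURGi8zMze3t3dy5qneKzczM3u7t3N3Mu3eIiszMvO7e7d3cuVNGnN3M3u7u3duru8urqbzMzO7u7cy7qoVFfN3cze7u3LqrvN3Lury7vN7u3KmKzMl2at3czd7tu73czd3cy7vMzMzd25mZzduXaM3czMzLqb3czd3czLvN3d3dy5q5zdypeLzMy6momK3cvO7c3cu97u3dypm5zd27mLyqqZl3hpzdzO7czMu93e3cupm83d3LqcypqqqphXvd3A=="/>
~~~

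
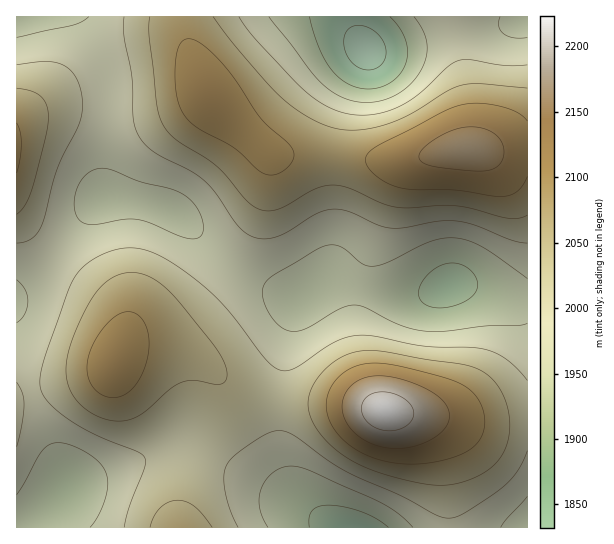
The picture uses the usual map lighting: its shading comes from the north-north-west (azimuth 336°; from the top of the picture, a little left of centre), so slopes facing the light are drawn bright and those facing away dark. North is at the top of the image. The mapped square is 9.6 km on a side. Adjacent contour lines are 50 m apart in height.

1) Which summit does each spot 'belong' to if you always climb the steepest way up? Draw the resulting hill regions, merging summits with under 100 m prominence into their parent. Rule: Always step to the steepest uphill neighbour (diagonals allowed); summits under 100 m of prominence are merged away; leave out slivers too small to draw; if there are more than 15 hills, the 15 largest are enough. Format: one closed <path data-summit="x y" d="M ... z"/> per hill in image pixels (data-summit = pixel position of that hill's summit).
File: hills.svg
<path data-summit="467 149" d="M527 16l-448 0 22 42 7 21 1 28-5 48-1 42 46 6 26 9 40 40 20 16 32 19 27 10 7 0 21-14 11-2 70 14 24-2 26-9 5 0 25 5 28 10 16 1z"/><path data-summit="386 411" d="M333 281l-11 2-8 4-18 16-13 62-6 44 2 36 8 33 9 17 21 21-19-13-64-35-40-20-13-4-15 4-51 23-49 16-5-18-26-66-18-74-1 198 511 1 1-227-17-2-28-10-25-5-5 0-26 9-24 2z"/><path data-summit="114 363" d="M114 197l-15 2-44 59-26 26-13 9 0 36 15 61 12 36 18 43 4 17 50-15 51-23 15-4 13 4 40 20 75 41-13-14-9-17-7-25-3-23 0-21 6-44 12-58 5-9-11-2-16-7-38-21-20-16-40-40-26-9z"/><path data-summit="17 147" d="M78 16l-62 1 1 275 12-8 26-26 34-48 14-13 1-42 5-48-1-28-7-21-16-32z"/>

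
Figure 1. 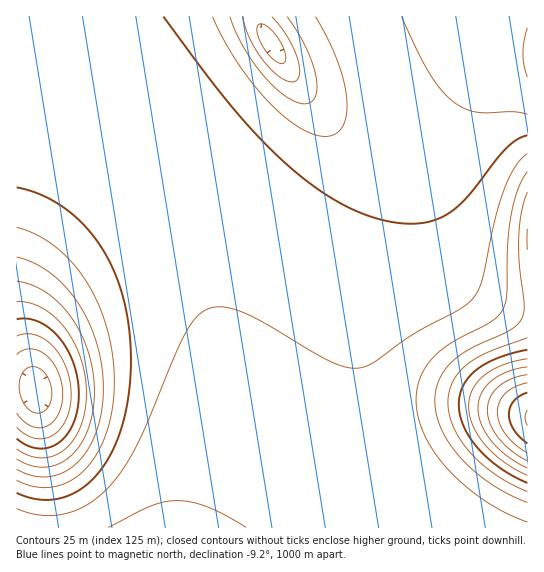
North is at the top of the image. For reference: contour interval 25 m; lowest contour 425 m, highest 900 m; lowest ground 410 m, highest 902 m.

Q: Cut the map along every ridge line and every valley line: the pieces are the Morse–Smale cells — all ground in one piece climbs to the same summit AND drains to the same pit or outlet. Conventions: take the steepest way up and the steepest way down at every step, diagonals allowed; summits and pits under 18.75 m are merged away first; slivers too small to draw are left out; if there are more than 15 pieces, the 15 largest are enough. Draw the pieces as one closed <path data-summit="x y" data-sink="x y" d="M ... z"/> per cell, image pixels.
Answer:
<path data-summit="527 418" data-sink="271 45" d="M345 16l-329 1 0 82 19 6 30 14 32 20 20 16 27 27 20 25 20 32 19 42 8 24 9 42 3 26 0 44-7 46-9 35-12 30 80 0 24-34 32-53 17-40 9-72 34-99 4-27 0-32-7-44-9-34-19-48z"/><path data-summit="527 418" data-sink="35 390" d="M19 100l-3 1 0 426 178 1 6-11 11-32 8-35 4-33 0-44-4-34-8-34-14-38-13-28-20-32-20-25-27-27-20-16-32-20z"/><path data-summit="527 418" data-sink="527 55" d="M527 16l-182 1 26 53 17 57 7 44-2 44-8 35-26 73-6 27-4 44-6 23-18 33-48 78 251-1 0-218-22-4-23-9-26-17-12-12-12-20-5-16-5-34 2-38 6-17 10-21 20-28 25-22 21-10 21-3z"/><path data-summit="527 239" data-sink="527 55" d="M527 59l-20 2-21 10-25 22-16 21-14 28-8 36 0 19 4 29 6 21 8 15 16 17 10 8 28 14 23 7 10-1z"/>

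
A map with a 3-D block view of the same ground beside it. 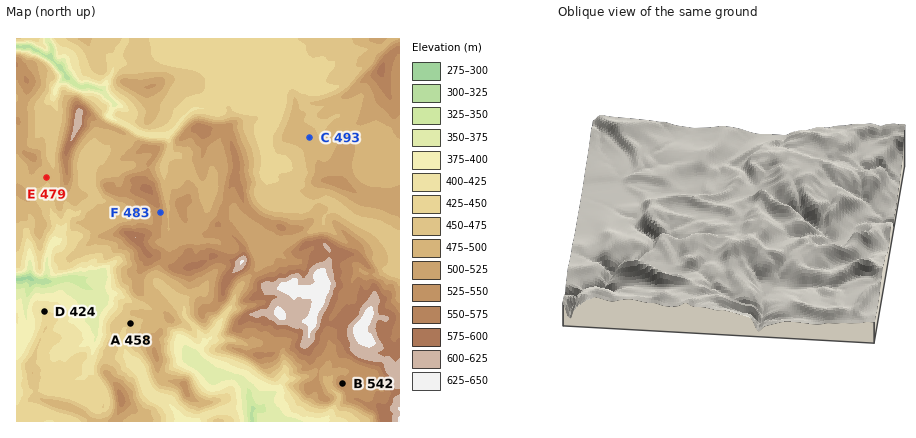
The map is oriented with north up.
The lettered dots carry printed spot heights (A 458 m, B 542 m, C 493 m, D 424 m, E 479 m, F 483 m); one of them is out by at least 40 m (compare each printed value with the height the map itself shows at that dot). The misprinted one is F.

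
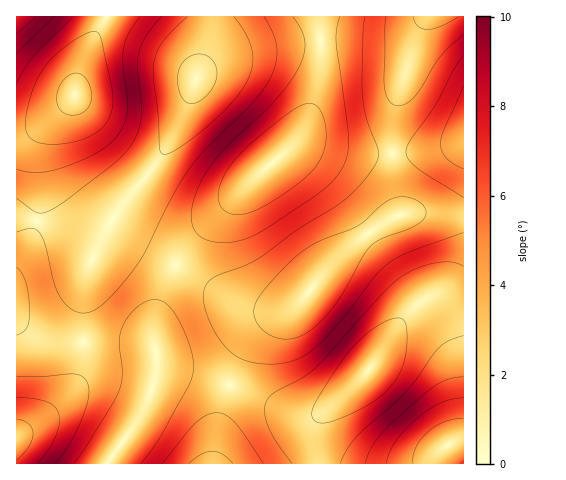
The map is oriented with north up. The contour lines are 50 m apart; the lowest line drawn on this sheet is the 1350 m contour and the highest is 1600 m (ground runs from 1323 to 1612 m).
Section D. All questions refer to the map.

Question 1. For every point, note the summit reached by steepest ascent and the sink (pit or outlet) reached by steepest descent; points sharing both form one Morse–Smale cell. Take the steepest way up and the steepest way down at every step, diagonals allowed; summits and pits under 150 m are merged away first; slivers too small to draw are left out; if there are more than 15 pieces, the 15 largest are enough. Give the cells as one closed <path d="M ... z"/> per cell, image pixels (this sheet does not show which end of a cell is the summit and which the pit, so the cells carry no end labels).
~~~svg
<path d="M463 16l-357 0-1 2-21 41-11 39-19 17-18 12-20 5 1 332 300-1-1-36 3-9 47-44 36-54 17-17 12-7 9-2 24 0z"/><path d="M452 294l-18 1-15 8-17 17-36 54-43 39-7 14 2 37 146-1 0-168z"/><path d="M105 16l-89 1 1 115 19-5 18-12 19-17 11-39z"/>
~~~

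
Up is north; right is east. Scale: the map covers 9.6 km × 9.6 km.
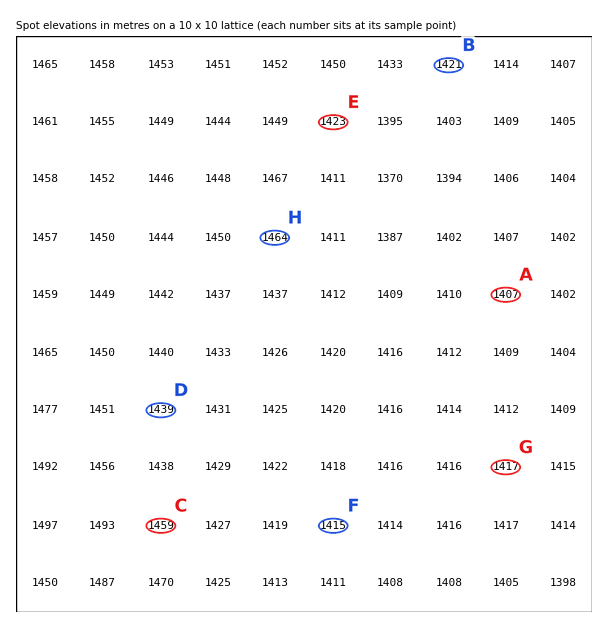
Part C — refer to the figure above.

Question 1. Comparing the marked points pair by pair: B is lower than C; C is higher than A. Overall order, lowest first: A B C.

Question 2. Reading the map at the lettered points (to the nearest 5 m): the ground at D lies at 1440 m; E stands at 1425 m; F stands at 1415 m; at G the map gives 1415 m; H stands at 1465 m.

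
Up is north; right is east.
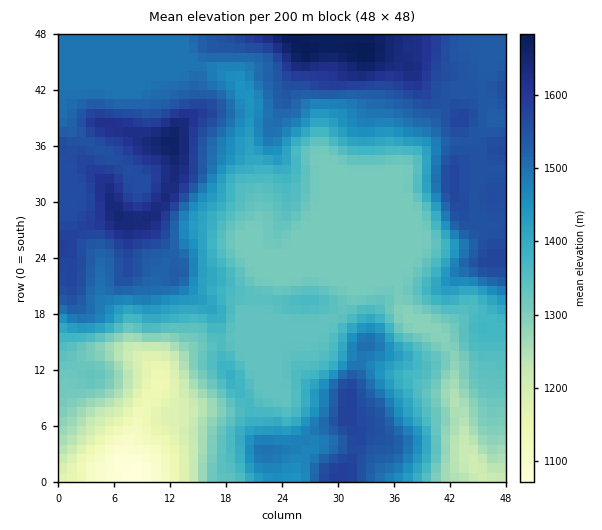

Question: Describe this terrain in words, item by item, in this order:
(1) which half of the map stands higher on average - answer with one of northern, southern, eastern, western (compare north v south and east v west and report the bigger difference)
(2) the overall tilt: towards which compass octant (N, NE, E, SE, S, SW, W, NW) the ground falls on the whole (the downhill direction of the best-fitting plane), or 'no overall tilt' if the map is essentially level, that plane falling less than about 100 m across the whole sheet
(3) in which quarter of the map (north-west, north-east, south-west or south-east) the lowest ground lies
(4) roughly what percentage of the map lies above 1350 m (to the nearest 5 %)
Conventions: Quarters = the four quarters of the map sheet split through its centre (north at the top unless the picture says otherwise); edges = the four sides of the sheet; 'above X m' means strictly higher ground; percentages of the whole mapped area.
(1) On average the northern half of the map is the higher ground.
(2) The general tilt is down to the south (the land rises towards the north).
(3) Look to the south-west quarter for the lowest ground.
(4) Roughly 65 % of the ground is higher than 1350 m.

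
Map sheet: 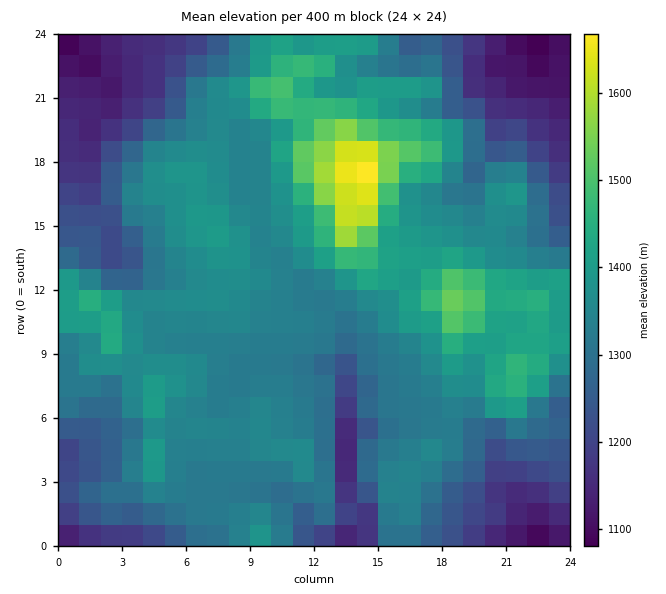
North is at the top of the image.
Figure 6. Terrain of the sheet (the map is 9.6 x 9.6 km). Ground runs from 1070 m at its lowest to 1690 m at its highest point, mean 1320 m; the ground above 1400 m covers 17.7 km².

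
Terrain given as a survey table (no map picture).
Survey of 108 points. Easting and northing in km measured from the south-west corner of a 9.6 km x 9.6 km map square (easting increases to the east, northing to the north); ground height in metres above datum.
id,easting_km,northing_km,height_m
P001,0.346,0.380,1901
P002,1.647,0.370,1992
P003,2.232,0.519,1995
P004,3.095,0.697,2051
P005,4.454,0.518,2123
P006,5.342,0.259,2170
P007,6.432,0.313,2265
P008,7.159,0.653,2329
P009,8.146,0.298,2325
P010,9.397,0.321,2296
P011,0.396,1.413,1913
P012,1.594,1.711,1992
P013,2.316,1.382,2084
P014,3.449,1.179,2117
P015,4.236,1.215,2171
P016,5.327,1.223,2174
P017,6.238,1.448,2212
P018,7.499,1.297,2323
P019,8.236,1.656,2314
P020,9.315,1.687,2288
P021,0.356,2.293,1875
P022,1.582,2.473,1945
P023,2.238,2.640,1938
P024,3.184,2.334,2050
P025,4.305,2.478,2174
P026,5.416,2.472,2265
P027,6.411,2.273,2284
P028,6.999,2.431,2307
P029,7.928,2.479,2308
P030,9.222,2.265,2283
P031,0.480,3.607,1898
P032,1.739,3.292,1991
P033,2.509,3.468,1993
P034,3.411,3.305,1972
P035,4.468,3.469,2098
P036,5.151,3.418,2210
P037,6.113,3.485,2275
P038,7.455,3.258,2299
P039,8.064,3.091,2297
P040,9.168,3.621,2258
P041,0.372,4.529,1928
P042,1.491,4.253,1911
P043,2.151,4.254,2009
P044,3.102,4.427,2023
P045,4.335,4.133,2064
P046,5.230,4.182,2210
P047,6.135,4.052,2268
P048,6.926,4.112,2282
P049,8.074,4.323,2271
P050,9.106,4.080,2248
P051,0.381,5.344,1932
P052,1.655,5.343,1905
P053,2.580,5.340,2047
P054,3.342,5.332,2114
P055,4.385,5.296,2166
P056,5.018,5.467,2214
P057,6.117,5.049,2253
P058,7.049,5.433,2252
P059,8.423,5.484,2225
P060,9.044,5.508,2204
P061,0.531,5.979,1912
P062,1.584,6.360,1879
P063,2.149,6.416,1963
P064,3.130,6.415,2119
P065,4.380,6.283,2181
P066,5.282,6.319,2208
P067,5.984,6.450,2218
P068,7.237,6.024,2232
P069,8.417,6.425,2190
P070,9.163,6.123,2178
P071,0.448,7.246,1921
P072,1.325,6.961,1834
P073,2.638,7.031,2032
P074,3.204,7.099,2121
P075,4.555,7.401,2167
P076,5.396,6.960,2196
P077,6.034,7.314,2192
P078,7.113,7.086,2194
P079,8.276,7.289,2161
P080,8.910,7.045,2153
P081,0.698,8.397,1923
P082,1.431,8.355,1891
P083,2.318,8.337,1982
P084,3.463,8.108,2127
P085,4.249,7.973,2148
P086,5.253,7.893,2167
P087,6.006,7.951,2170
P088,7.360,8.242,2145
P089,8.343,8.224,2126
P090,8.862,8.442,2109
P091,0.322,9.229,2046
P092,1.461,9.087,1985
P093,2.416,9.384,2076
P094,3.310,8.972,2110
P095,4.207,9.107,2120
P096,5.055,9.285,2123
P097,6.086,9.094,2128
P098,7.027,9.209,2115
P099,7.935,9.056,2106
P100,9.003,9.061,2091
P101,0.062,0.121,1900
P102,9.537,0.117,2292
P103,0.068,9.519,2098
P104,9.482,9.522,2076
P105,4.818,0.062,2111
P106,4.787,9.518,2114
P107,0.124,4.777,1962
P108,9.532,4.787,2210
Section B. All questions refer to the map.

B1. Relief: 1820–2335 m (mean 2120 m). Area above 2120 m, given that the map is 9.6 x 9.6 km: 51.7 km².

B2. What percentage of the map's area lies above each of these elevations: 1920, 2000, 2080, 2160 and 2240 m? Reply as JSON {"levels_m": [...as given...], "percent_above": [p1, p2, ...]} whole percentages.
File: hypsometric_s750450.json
{"levels_m": [1920, 2000, 2080, 2160, 2240], "percent_above": [90, 77, 65, 43, 22]}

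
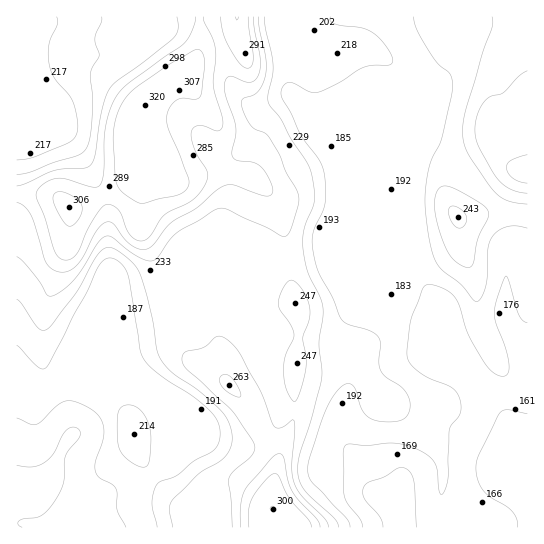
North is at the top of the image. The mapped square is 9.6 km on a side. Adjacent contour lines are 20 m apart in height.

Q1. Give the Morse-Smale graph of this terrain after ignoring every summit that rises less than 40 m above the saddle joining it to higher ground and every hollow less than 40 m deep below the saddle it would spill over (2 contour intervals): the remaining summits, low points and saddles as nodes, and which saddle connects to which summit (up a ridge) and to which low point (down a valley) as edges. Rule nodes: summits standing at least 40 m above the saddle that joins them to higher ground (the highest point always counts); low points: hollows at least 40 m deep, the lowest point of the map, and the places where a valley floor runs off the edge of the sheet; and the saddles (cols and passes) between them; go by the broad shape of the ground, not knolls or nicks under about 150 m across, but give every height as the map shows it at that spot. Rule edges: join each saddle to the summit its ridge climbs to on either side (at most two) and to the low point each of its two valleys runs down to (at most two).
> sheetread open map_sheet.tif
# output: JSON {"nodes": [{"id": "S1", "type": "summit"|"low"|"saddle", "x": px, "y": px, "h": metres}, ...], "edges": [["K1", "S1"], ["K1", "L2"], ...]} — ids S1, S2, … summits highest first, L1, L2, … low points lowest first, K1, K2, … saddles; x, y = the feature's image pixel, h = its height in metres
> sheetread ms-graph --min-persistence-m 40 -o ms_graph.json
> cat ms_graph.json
{"nodes": [
{"id": "S1", "type": "summit", "x": 145, "y": 105, "h": 320},
{"id": "S2", "type": "summit", "x": 273, "y": 509, "h": 300},
{"id": "S3", "type": "summit", "x": 526, "y": 171, "h": 270},
{"id": "L1", "type": "low", "x": 26, "y": 489, "h": 155},
{"id": "L2", "type": "low", "x": 510, "y": 465, "h": 156},
{"id": "L3", "type": "low", "x": 35, "y": 97, "h": 216},
{"id": "K1", "type": "saddle", "x": 17, "y": 194, "h": 265},
{"id": "K2", "type": "saddle", "x": 287, "y": 257, "h": 236},
{"id": "K3", "type": "saddle", "x": 214, "y": 486, "h": 235},
{"id": "K4", "type": "saddle", "x": 414, "y": 59, "h": 188}],
"edges": [["K1", "S1"], ["K1", "L1"], ["K1", "L3"], ["K2", "S1"], ["K2", "S2"], ["K2", "L1"], ["K2", "L2"], ["K3", "S1"], ["K3", "S2"], ["K3", "L1"], ["K4", "S1"], ["K4", "S3"], ["K4", "L2"]]}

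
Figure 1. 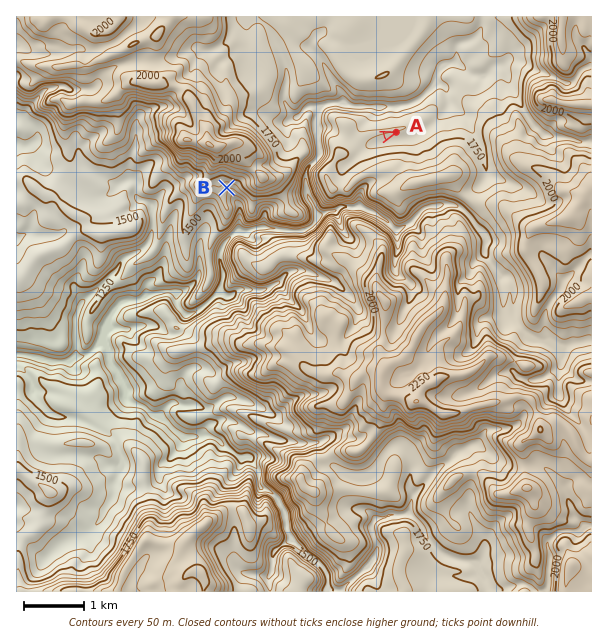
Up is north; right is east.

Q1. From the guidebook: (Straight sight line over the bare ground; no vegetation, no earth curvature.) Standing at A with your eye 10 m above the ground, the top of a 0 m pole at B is out of sight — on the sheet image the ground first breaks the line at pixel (366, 142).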